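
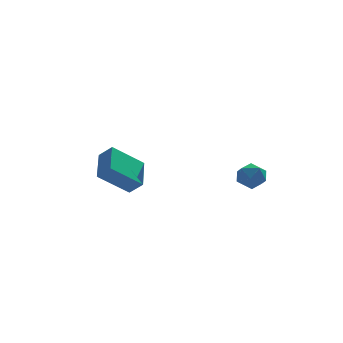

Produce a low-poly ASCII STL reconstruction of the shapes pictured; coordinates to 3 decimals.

solid 
facet normal -0.619 0.418 -0.666
outer loop
vertex -4.814 -2.019 2.246
vertex -3.151 -1.688 0.908
vertex -5.12 -3.766 1.434
endloop
endfacet
facet normal -0.770 -0.153 0.620
outer loop
vertex -4.489 -4.192 2.112
vertex -4.814 -2.019 2.246
vertex -5.12 -3.766 1.434
endloop
endfacet
facet normal -0.619 0.418 -0.666
outer loop
vertex -5.12 -3.766 1.434
vertex -3.151 -1.688 0.908
vertex -3.457 -3.435 0.096
endloop
endfacet
facet normal -0.157 -0.895 -0.417
outer loop
vertex -3.457 -3.435 0.096
vertex -4.489 -4.192 2.112
vertex -5.12 -3.766 1.434
endloop
endfacet
facet normal 0.157 0.895 0.417
outer loop
vertex -4.814 -2.019 2.246
vertex -2.52 -2.114 1.586
vertex -3.151 -1.688 0.908
endloop
endfacet
facet normal -0.770 -0.153 0.620
outer loop
vertex -4.183 -2.445 2.924
vertex -4.814 -2.019 2.246
vertex -4.489 -4.192 2.112
endloop
endfacet
facet normal 0.157 0.895 0.417
outer loop
vertex -4.183 -2.445 2.924
vertex -2.52 -2.114 1.586
vertex -4.814 -2.019 2.246
endloop
endfacet
facet normal 0.770 0.153 -0.620
outer loop
vertex -3.151 -1.688 0.908
vertex -2.52 -2.114 1.586
vertex -3.457 -3.435 0.096
endloop
endfacet
facet normal -0.157 -0.895 -0.417
outer loop
vertex -2.826 -3.861 0.774
vertex -4.489 -4.192 2.112
vertex -3.457 -3.435 0.096
endloop
endfacet
facet normal 0.770 0.153 -0.620
outer loop
vertex -3.457 -3.435 0.096
vertex -2.52 -2.114 1.586
vertex -2.826 -3.861 0.774
endloop
endfacet
facet normal 0.619 -0.418 0.666
outer loop
vertex -2.826 -3.861 0.774
vertex -4.183 -2.445 2.924
vertex -4.489 -4.192 2.112
endloop
endfacet
facet normal 0.619 -0.418 0.666
outer loop
vertex -2.52 -2.114 1.586
vertex -4.183 -2.445 2.924
vertex -2.826 -3.861 0.774
endloop
endfacet
facet normal -0.768 -0.473 -0.431
outer loop
vertex -3.078 0.462 -0.724
vertex -3.454 0.492 -0.087
vertex -3.515 1.041 -0.58
endloop
endfacet
facet normal 0.533 0.560 -0.635
outer loop
vertex -3.078 0.462 -0.724
vertex -3.515 1.041 -0.58
vertex -2.326 1.188 0.547
endloop
endfacet
facet normal -0.767 -0.474 -0.432
outer loop
vertex -3.515 1.041 -0.58
vertex -3.454 0.492 -0.087
vertex -3.892 1.071 0.056
endloop
endfacet
facet normal -0.050 0.996 -0.077
outer loop
vertex -3.515 1.041 -0.58
vertex -3.892 1.071 0.056
vertex -2.326 1.188 0.547
endloop
endfacet
facet normal -0.767 -0.474 -0.432
outer loop
vertex -3.892 1.071 0.056
vertex -3.454 0.492 -0.087
vertex -3.831 0.523 0.549
endloop
endfacet
facet normal -0.276 0.626 0.730
outer loop
vertex -3.892 1.071 0.056
vertex -3.831 0.523 0.549
vertex -2.326 1.188 0.547
endloop
endfacet
facet normal -0.768 -0.473 -0.432
outer loop
vertex -3.831 0.523 0.549
vertex -3.454 0.492 -0.087
vertex -3.393 -0.056 0.405
endloop
endfacet
facet normal 0.082 -0.182 0.980
outer loop
vertex -3.831 0.523 0.549
vertex -3.393 -0.056 0.405
vertex -2.326 1.188 0.547
endloop
endfacet
facet normal -0.768 -0.473 -0.431
outer loop
vertex -3.393 -0.056 0.405
vertex -3.454 0.492 -0.087
vertex -3.017 -0.087 -0.231
endloop
endfacet
facet normal 0.664 -0.617 0.422
outer loop
vertex -3.393 -0.056 0.405
vertex -3.017 -0.087 -0.231
vertex -2.326 1.188 0.547
endloop
endfacet
facet normal -0.768 -0.473 -0.431
outer loop
vertex -3.017 -0.087 -0.231
vertex -3.454 0.492 -0.087
vertex -3.078 0.462 -0.724
endloop
endfacet
facet normal 0.889 -0.247 -0.385
outer loop
vertex -3.017 -0.087 -0.231
vertex -3.078 0.462 -0.724
vertex -2.326 1.188 0.547
endloop
endfacet
facet normal -0.166 0.921 0.352
outer loop
vertex 2.872 -3.145 0.952
vertex 2.038 -3.391 1.203
vertex 2.73 -3.486 1.777
endloop
endfacet
facet normal 0.525 0.751 0.401
outer loop
vertex 2.872 -3.145 0.952
vertex 2.73 -3.486 1.777
vertex 3.456 -3.74 1.301
endloop
endfacet
facet normal 0.761 0.597 -0.256
outer loop
vertex 2.872 -3.145 0.952
vertex 3.456 -3.74 1.301
vertex 3.213 -3.802 0.433
endloop
endfacet
facet normal 0.215 0.672 -0.709
outer loop
vertex 2.872 -3.145 0.952
vertex 3.213 -3.802 0.433
vertex 2.337 -3.586 0.372
endloop
endfacet
facet normal -0.358 0.872 -0.333
outer loop
vertex 2.872 -3.145 0.952
vertex 2.337 -3.586 0.372
vertex 2.038 -3.391 1.203
endloop
endfacet
facet normal 0.580 0.161 0.799
outer loop
vertex 3.456 -3.74 1.301
vertex 2.73 -3.486 1.777
vertex 2.983 -4.354 1.768
endloop
endfacet
facet normal -0.538 0.437 0.721
outer loop
vertex 2.73 -3.486 1.777
vertex 2.038 -3.391 1.203
vertex 2.107 -4.138 1.707
endloop
endfacet
facet normal -0.849 0.358 -0.389
outer loop
vertex 2.038 -3.391 1.203
vertex 2.337 -3.586 0.372
vertex 1.864 -4.2 0.839
endloop
endfacet
facet normal 0.078 0.033 -0.996
outer loop
vertex 2.337 -3.586 0.372
vertex 3.213 -3.802 0.433
vertex 2.59 -4.454 0.363
endloop
endfacet
facet normal 0.961 -0.088 -0.263
outer loop
vertex 3.213 -3.802 0.433
vertex 3.456 -3.74 1.301
vertex 3.282 -4.549 0.937
endloop
endfacet
facet normal -0.215 -0.672 0.709
outer loop
vertex 2.448 -4.795 1.188
vertex 2.983 -4.354 1.768
vertex 2.107 -4.138 1.707
endloop
endfacet
facet normal -0.761 -0.597 0.256
outer loop
vertex 2.448 -4.795 1.188
vertex 2.107 -4.138 1.707
vertex 1.864 -4.2 0.839
endloop
endfacet
facet normal -0.525 -0.751 -0.401
outer loop
vertex 2.448 -4.795 1.188
vertex 1.864 -4.2 0.839
vertex 2.59 -4.454 0.363
endloop
endfacet
facet normal 0.166 -0.921 -0.352
outer loop
vertex 2.448 -4.795 1.188
vertex 2.59 -4.454 0.363
vertex 3.282 -4.549 0.937
endloop
endfacet
facet normal 0.358 -0.872 0.333
outer loop
vertex 2.448 -4.795 1.188
vertex 3.282 -4.549 0.937
vertex 2.983 -4.354 1.768
endloop
endfacet
facet normal -0.078 -0.033 0.996
outer loop
vertex 2.107 -4.138 1.707
vertex 2.983 -4.354 1.768
vertex 2.73 -3.486 1.777
endloop
endfacet
facet normal -0.961 0.088 0.263
outer loop
vertex 1.864 -4.2 0.839
vertex 2.107 -4.138 1.707
vertex 2.038 -3.391 1.203
endloop
endfacet
facet normal -0.580 -0.161 -0.799
outer loop
vertex 2.59 -4.454 0.363
vertex 1.864 -4.2 0.839
vertex 2.337 -3.586 0.372
endloop
endfacet
facet normal 0.538 -0.437 -0.721
outer loop
vertex 3.282 -4.549 0.937
vertex 2.59 -4.454 0.363
vertex 3.213 -3.802 0.433
endloop
endfacet
facet normal 0.849 -0.358 0.389
outer loop
vertex 2.983 -4.354 1.768
vertex 3.282 -4.549 0.937
vertex 3.456 -3.74 1.301
endloop
endfacet

endsolid


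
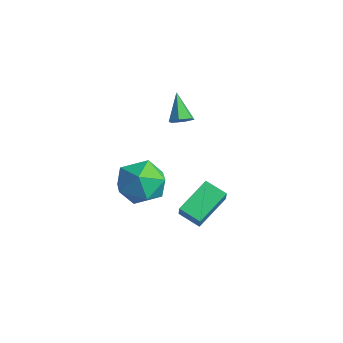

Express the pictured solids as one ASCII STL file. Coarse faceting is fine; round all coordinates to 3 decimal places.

solid 
facet normal -0.879 0.149 -0.453
outer loop
vertex -1.569 -0.368 0.998
vertex -1.99 -1.424 1.468
vertex -2.133 -0.372 2.091
endloop
endfacet
facet normal -0.568 0.770 -0.290
outer loop
vertex -1.569 -0.368 0.998
vertex -2.133 -0.372 2.091
vertex -1.123 0.309 1.923
endloop
endfacet
facet normal 0.069 0.789 -0.611
outer loop
vertex -1.569 -0.368 0.998
vertex -1.123 0.309 1.923
vertex -0.356 -0.321 1.196
endloop
endfacet
facet normal 0.152 0.179 -0.972
outer loop
vertex -1.569 -0.368 0.998
vertex -0.356 -0.321 1.196
vertex -0.892 -1.392 0.915
endloop
endfacet
facet normal -0.434 -0.216 -0.875
outer loop
vertex -1.569 -0.368 0.998
vertex -0.892 -1.392 0.915
vertex -1.99 -1.424 1.468
endloop
endfacet
facet normal -0.460 0.785 0.416
outer loop
vertex -1.123 0.309 1.923
vertex -2.133 -0.372 2.091
vertex -1.268 -0.328 2.965
endloop
endfacet
facet normal -0.963 -0.221 0.152
outer loop
vertex -2.133 -0.372 2.091
vertex -1.99 -1.424 1.468
vertex -1.804 -1.399 2.684
endloop
endfacet
facet normal -0.243 -0.812 -0.530
outer loop
vertex -1.99 -1.424 1.468
vertex -0.892 -1.392 0.915
vertex -1.037 -2.029 1.957
endloop
endfacet
facet normal 0.704 -0.172 -0.689
outer loop
vertex -0.892 -1.392 0.915
vertex -0.356 -0.321 1.196
vertex -0.027 -1.348 1.789
endloop
endfacet
facet normal 0.571 0.815 -0.104
outer loop
vertex -0.356 -0.321 1.196
vertex -1.123 0.309 1.923
vertex -0.17 -0.296 2.412
endloop
endfacet
facet normal -0.152 -0.179 0.972
outer loop
vertex -0.591 -1.352 2.882
vertex -1.268 -0.328 2.965
vertex -1.804 -1.399 2.684
endloop
endfacet
facet normal -0.069 -0.789 0.611
outer loop
vertex -0.591 -1.352 2.882
vertex -1.804 -1.399 2.684
vertex -1.037 -2.029 1.957
endloop
endfacet
facet normal 0.568 -0.770 0.290
outer loop
vertex -0.591 -1.352 2.882
vertex -1.037 -2.029 1.957
vertex -0.027 -1.348 1.789
endloop
endfacet
facet normal 0.879 -0.149 0.453
outer loop
vertex -0.591 -1.352 2.882
vertex -0.027 -1.348 1.789
vertex -0.17 -0.296 2.412
endloop
endfacet
facet normal 0.434 0.216 0.875
outer loop
vertex -0.591 -1.352 2.882
vertex -0.17 -0.296 2.412
vertex -1.268 -0.328 2.965
endloop
endfacet
facet normal -0.704 0.172 0.689
outer loop
vertex -1.804 -1.399 2.684
vertex -1.268 -0.328 2.965
vertex -2.133 -0.372 2.091
endloop
endfacet
facet normal -0.571 -0.815 0.104
outer loop
vertex -1.037 -2.029 1.957
vertex -1.804 -1.399 2.684
vertex -1.99 -1.424 1.468
endloop
endfacet
facet normal 0.460 -0.785 -0.416
outer loop
vertex -0.027 -1.348 1.789
vertex -1.037 -2.029 1.957
vertex -0.892 -1.392 0.915
endloop
endfacet
facet normal 0.963 0.221 -0.152
outer loop
vertex -0.17 -0.296 2.412
vertex -0.027 -1.348 1.789
vertex -0.356 -0.321 1.196
endloop
endfacet
facet normal 0.243 0.812 0.530
outer loop
vertex -1.268 -0.328 2.965
vertex -0.17 -0.296 2.412
vertex -1.123 0.309 1.923
endloop
endfacet
facet normal -0.421 0.299 -0.856
outer loop
vertex 1.069 0.82 2.257
vertex 2.014 1.149 1.907
vertex 1.368 -0.795 1.545
endloop
endfacet
facet normal -0.891 -0.311 0.330
outer loop
vertex 1.726 -1.049 2.273
vertex 1.069 0.82 2.257
vertex 1.368 -0.795 1.545
endloop
endfacet
facet normal -0.421 0.299 -0.857
outer loop
vertex 1.368 -0.795 1.545
vertex 2.014 1.149 1.907
vertex 2.313 -0.466 1.196
endloop
endfacet
facet normal 0.167 -0.902 -0.397
outer loop
vertex 2.313 -0.466 1.196
vertex 1.726 -1.049 2.273
vertex 1.368 -0.795 1.545
endloop
endfacet
facet normal -0.167 0.902 0.397
outer loop
vertex 1.069 0.82 2.257
vertex 2.372 0.895 2.635
vertex 2.014 1.149 1.907
endloop
endfacet
facet normal -0.891 -0.310 0.330
outer loop
vertex 1.427 0.566 2.984
vertex 1.069 0.82 2.257
vertex 1.726 -1.049 2.273
endloop
endfacet
facet normal -0.167 0.902 0.398
outer loop
vertex 1.427 0.566 2.984
vertex 2.372 0.895 2.635
vertex 1.069 0.82 2.257
endloop
endfacet
facet normal 0.891 0.310 -0.330
outer loop
vertex 2.014 1.149 1.907
vertex 2.372 0.895 2.635
vertex 2.313 -0.466 1.196
endloop
endfacet
facet normal 0.167 -0.902 -0.397
outer loop
vertex 2.671 -0.72 1.923
vertex 1.726 -1.049 2.273
vertex 2.313 -0.466 1.196
endloop
endfacet
facet normal 0.891 0.311 -0.330
outer loop
vertex 2.313 -0.466 1.196
vertex 2.372 0.895 2.635
vertex 2.671 -0.72 1.923
endloop
endfacet
facet normal 0.421 -0.299 0.856
outer loop
vertex 2.671 -0.72 1.923
vertex 1.427 0.566 2.984
vertex 1.726 -1.049 2.273
endloop
endfacet
facet normal 0.421 -0.300 0.856
outer loop
vertex 2.372 0.895 2.635
vertex 1.427 0.566 2.984
vertex 2.671 -0.72 1.923
endloop
endfacet
facet normal 0.656 -0.326 -0.680
outer loop
vertex -2.917 3.273 2.815
vertex -3.361 3.072 2.483
vertex -3.164 3.623 2.409
endloop
endfacet
facet normal 0.386 0.802 0.456
outer loop
vertex -2.917 3.273 2.815
vertex -3.164 3.623 2.409
vertex -4.359 3.568 3.517
endloop
endfacet
facet normal 0.656 -0.326 -0.681
outer loop
vertex -3.164 3.623 2.409
vertex -3.361 3.072 2.483
vertex -3.608 3.423 2.077
endloop
endfacet
facet normal -0.254 0.940 -0.227
outer loop
vertex -3.164 3.623 2.409
vertex -3.608 3.423 2.077
vertex -4.359 3.568 3.517
endloop
endfacet
facet normal 0.656 -0.326 -0.681
outer loop
vertex -3.608 3.423 2.077
vertex -3.361 3.072 2.483
vertex -3.806 2.872 2.15
endloop
endfacet
facet normal -0.850 0.243 -0.468
outer loop
vertex -3.608 3.423 2.077
vertex -3.806 2.872 2.15
vertex -4.359 3.568 3.517
endloop
endfacet
facet normal 0.656 -0.326 -0.681
outer loop
vertex -3.806 2.872 2.15
vertex -3.361 3.072 2.483
vertex -3.559 2.521 2.556
endloop
endfacet
facet normal -0.805 -0.593 -0.023
outer loop
vertex -3.806 2.872 2.15
vertex -3.559 2.521 2.556
vertex -4.359 3.568 3.517
endloop
endfacet
facet normal 0.656 -0.326 -0.680
outer loop
vertex -3.559 2.521 2.556
vertex -3.361 3.072 2.483
vertex -3.115 2.722 2.888
endloop
endfacet
facet normal -0.163 -0.732 0.662
outer loop
vertex -3.559 2.521 2.556
vertex -3.115 2.722 2.888
vertex -4.359 3.568 3.517
endloop
endfacet
facet normal 0.656 -0.326 -0.680
outer loop
vertex -3.115 2.722 2.888
vertex -3.361 3.072 2.483
vertex -2.917 3.273 2.815
endloop
endfacet
facet normal 0.432 -0.036 0.901
outer loop
vertex -3.115 2.722 2.888
vertex -2.917 3.273 2.815
vertex -4.359 3.568 3.517
endloop
endfacet

endsolid


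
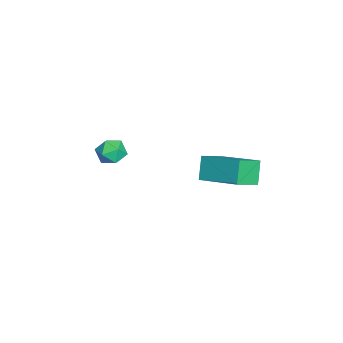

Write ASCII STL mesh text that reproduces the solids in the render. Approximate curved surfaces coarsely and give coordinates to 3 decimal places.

solid 
facet normal -0.578 0.051 0.815
outer loop
vertex -0.924 0.704 1.477
vertex 0.202 2.36 2.173
vertex -1.779 1.563 0.817
endloop
endfacet
facet normal -0.531 -0.781 -0.328
outer loop
vertex -1.062 1.5 -0.193
vertex -0.924 0.704 1.477
vertex -1.779 1.563 0.817
endloop
endfacet
facet normal -0.578 0.051 0.815
outer loop
vertex -1.779 1.563 0.817
vertex 0.202 2.36 2.173
vertex -0.653 3.219 1.513
endloop
endfacet
facet normal -0.619 0.622 -0.479
outer loop
vertex -0.653 3.219 1.513
vertex -1.062 1.5 -0.193
vertex -1.779 1.563 0.817
endloop
endfacet
facet normal 0.619 -0.622 0.479
outer loop
vertex -0.924 0.704 1.477
vertex 0.919 2.297 1.163
vertex 0.202 2.36 2.173
endloop
endfacet
facet normal -0.531 -0.781 -0.328
outer loop
vertex -0.207 0.641 0.467
vertex -0.924 0.704 1.477
vertex -1.062 1.5 -0.193
endloop
endfacet
facet normal 0.619 -0.622 0.479
outer loop
vertex -0.207 0.641 0.467
vertex 0.919 2.297 1.163
vertex -0.924 0.704 1.477
endloop
endfacet
facet normal 0.531 0.781 0.328
outer loop
vertex 0.202 2.36 2.173
vertex 0.919 2.297 1.163
vertex -0.653 3.219 1.513
endloop
endfacet
facet normal -0.619 0.622 -0.479
outer loop
vertex 0.064 3.156 0.503
vertex -1.062 1.5 -0.193
vertex -0.653 3.219 1.513
endloop
endfacet
facet normal 0.531 0.781 0.328
outer loop
vertex -0.653 3.219 1.513
vertex 0.919 2.297 1.163
vertex 0.064 3.156 0.503
endloop
endfacet
facet normal 0.578 -0.051 -0.815
outer loop
vertex 0.064 3.156 0.503
vertex -0.207 0.641 0.467
vertex -1.062 1.5 -0.193
endloop
endfacet
facet normal 0.578 -0.051 -0.815
outer loop
vertex 0.919 2.297 1.163
vertex -0.207 0.641 0.467
vertex 0.064 3.156 0.503
endloop
endfacet
facet normal 0.011 0.304 0.953
outer loop
vertex -1.741 -2.807 1.656
vertex -1.398 -3.452 1.858
vertex -0.985 -2.849 1.661
endloop
endfacet
facet normal 0.044 0.861 0.507
outer loop
vertex -1.741 -2.807 1.656
vertex -0.985 -2.849 1.661
vertex -1.34 -2.496 1.093
endloop
endfacet
facet normal -0.533 0.842 0.086
outer loop
vertex -1.741 -2.807 1.656
vertex -1.34 -2.496 1.093
vertex -1.973 -2.881 0.939
endloop
endfacet
facet normal -0.923 0.275 0.270
outer loop
vertex -1.741 -2.807 1.656
vertex -1.973 -2.881 0.939
vertex -2.01 -3.471 1.412
endloop
endfacet
facet normal -0.587 -0.059 0.808
outer loop
vertex -1.741 -2.807 1.656
vertex -2.01 -3.471 1.412
vertex -1.398 -3.452 1.858
endloop
endfacet
facet normal 0.621 0.778 0.096
outer loop
vertex -1.34 -2.496 1.093
vertex -0.985 -2.849 1.661
vertex -0.75 -2.949 0.948
endloop
endfacet
facet normal 0.566 -0.121 0.815
outer loop
vertex -0.985 -2.849 1.661
vertex -1.398 -3.452 1.858
vertex -0.787 -3.539 1.421
endloop
endfacet
facet normal -0.401 -0.708 0.581
outer loop
vertex -1.398 -3.452 1.858
vertex -2.01 -3.471 1.412
vertex -1.42 -3.924 1.267
endloop
endfacet
facet normal -0.943 -0.171 -0.287
outer loop
vertex -2.01 -3.471 1.412
vertex -1.973 -2.881 0.939
vertex -1.775 -3.571 0.699
endloop
endfacet
facet normal -0.312 0.748 -0.586
outer loop
vertex -1.973 -2.881 0.939
vertex -1.34 -2.496 1.093
vertex -1.362 -2.968 0.502
endloop
endfacet
facet normal 0.923 -0.275 -0.270
outer loop
vertex -1.019 -3.613 0.704
vertex -0.75 -2.949 0.948
vertex -0.787 -3.539 1.421
endloop
endfacet
facet normal 0.533 -0.842 -0.086
outer loop
vertex -1.019 -3.613 0.704
vertex -0.787 -3.539 1.421
vertex -1.42 -3.924 1.267
endloop
endfacet
facet normal -0.044 -0.861 -0.507
outer loop
vertex -1.019 -3.613 0.704
vertex -1.42 -3.924 1.267
vertex -1.775 -3.571 0.699
endloop
endfacet
facet normal -0.011 -0.304 -0.953
outer loop
vertex -1.019 -3.613 0.704
vertex -1.775 -3.571 0.699
vertex -1.362 -2.968 0.502
endloop
endfacet
facet normal 0.587 0.059 -0.808
outer loop
vertex -1.019 -3.613 0.704
vertex -1.362 -2.968 0.502
vertex -0.75 -2.949 0.948
endloop
endfacet
facet normal 0.943 0.171 0.287
outer loop
vertex -0.787 -3.539 1.421
vertex -0.75 -2.949 0.948
vertex -0.985 -2.849 1.661
endloop
endfacet
facet normal 0.312 -0.748 0.586
outer loop
vertex -1.42 -3.924 1.267
vertex -0.787 -3.539 1.421
vertex -1.398 -3.452 1.858
endloop
endfacet
facet normal -0.621 -0.778 -0.096
outer loop
vertex -1.775 -3.571 0.699
vertex -1.42 -3.924 1.267
vertex -2.01 -3.471 1.412
endloop
endfacet
facet normal -0.566 0.121 -0.815
outer loop
vertex -1.362 -2.968 0.502
vertex -1.775 -3.571 0.699
vertex -1.973 -2.881 0.939
endloop
endfacet
facet normal 0.401 0.708 -0.581
outer loop
vertex -0.75 -2.949 0.948
vertex -1.362 -2.968 0.502
vertex -1.34 -2.496 1.093
endloop
endfacet

endsolid


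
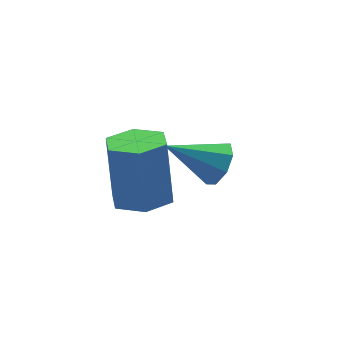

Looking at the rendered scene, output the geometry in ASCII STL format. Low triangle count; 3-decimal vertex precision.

solid 
facet normal -0.092 -0.325 -0.941
outer loop
vertex -3.068 -2.673 1.506
vertex -3.517 -2.117 1.358
vertex -2.797 -2.041 1.261
endloop
endfacet
facet normal 0.924 -0.381 0.040
outer loop
vertex -3.068 -2.673 1.506
vertex -2.797 -2.041 1.261
vertex -2.914 -2.139 3.049
endloop
endfacet
facet normal 0.924 -0.380 0.040
outer loop
vertex -2.914 -2.139 3.049
vertex -2.797 -2.041 1.261
vertex -2.644 -1.507 2.804
endloop
endfacet
facet normal 0.094 0.325 0.941
outer loop
vertex -2.914 -2.139 3.049
vertex -2.644 -1.507 2.804
vertex -3.363 -1.583 2.902
endloop
endfacet
facet normal -0.092 -0.325 -0.941
outer loop
vertex -2.797 -2.041 1.261
vertex -3.517 -2.117 1.358
vertex -3.246 -1.485 1.113
endloop
endfacet
facet normal 0.783 0.560 -0.271
outer loop
vertex -2.797 -2.041 1.261
vertex -3.246 -1.485 1.113
vertex -2.644 -1.507 2.804
endloop
endfacet
facet normal 0.783 0.560 -0.271
outer loop
vertex -2.644 -1.507 2.804
vertex -3.246 -1.485 1.113
vertex -3.093 -0.951 2.656
endloop
endfacet
facet normal 0.094 0.326 0.941
outer loop
vertex -2.644 -1.507 2.804
vertex -3.093 -0.951 2.656
vertex -3.363 -1.583 2.902
endloop
endfacet
facet normal -0.094 -0.325 -0.941
outer loop
vertex -3.246 -1.485 1.113
vertex -3.517 -2.117 1.358
vertex -3.966 -1.561 1.211
endloop
endfacet
facet normal -0.142 0.940 -0.311
outer loop
vertex -3.246 -1.485 1.113
vertex -3.966 -1.561 1.211
vertex -3.093 -0.951 2.656
endloop
endfacet
facet normal -0.142 0.940 -0.311
outer loop
vertex -3.093 -0.951 2.656
vertex -3.966 -1.561 1.211
vertex -3.812 -1.027 2.754
endloop
endfacet
facet normal 0.094 0.326 0.941
outer loop
vertex -3.093 -0.951 2.656
vertex -3.812 -1.027 2.754
vertex -3.363 -1.583 2.902
endloop
endfacet
facet normal -0.094 -0.325 -0.941
outer loop
vertex -3.966 -1.561 1.211
vertex -3.517 -2.117 1.358
vertex -4.236 -2.193 1.456
endloop
endfacet
facet normal -0.924 0.380 -0.039
outer loop
vertex -3.966 -1.561 1.211
vertex -4.236 -2.193 1.456
vertex -3.812 -1.027 2.754
endloop
endfacet
facet normal -0.924 0.381 -0.040
outer loop
vertex -3.812 -1.027 2.754
vertex -4.236 -2.193 1.456
vertex -4.083 -1.659 2.999
endloop
endfacet
facet normal 0.092 0.325 0.941
outer loop
vertex -3.812 -1.027 2.754
vertex -4.083 -1.659 2.999
vertex -3.363 -1.583 2.902
endloop
endfacet
facet normal -0.094 -0.326 -0.941
outer loop
vertex -4.236 -2.193 1.456
vertex -3.517 -2.117 1.358
vertex -3.787 -2.749 1.604
endloop
endfacet
facet normal -0.783 -0.560 0.271
outer loop
vertex -4.236 -2.193 1.456
vertex -3.787 -2.749 1.604
vertex -4.083 -1.659 2.999
endloop
endfacet
facet normal -0.783 -0.560 0.271
outer loop
vertex -4.083 -1.659 2.999
vertex -3.787 -2.749 1.604
vertex -3.634 -2.215 3.147
endloop
endfacet
facet normal 0.092 0.325 0.941
outer loop
vertex -4.083 -1.659 2.999
vertex -3.634 -2.215 3.147
vertex -3.363 -1.583 2.902
endloop
endfacet
facet normal -0.094 -0.326 -0.941
outer loop
vertex -3.787 -2.749 1.604
vertex -3.517 -2.117 1.358
vertex -3.068 -2.673 1.506
endloop
endfacet
facet normal 0.142 -0.940 0.311
outer loop
vertex -3.787 -2.749 1.604
vertex -3.068 -2.673 1.506
vertex -3.634 -2.215 3.147
endloop
endfacet
facet normal 0.142 -0.940 0.311
outer loop
vertex -3.634 -2.215 3.147
vertex -3.068 -2.673 1.506
vertex -2.914 -2.139 3.049
endloop
endfacet
facet normal 0.094 0.325 0.941
outer loop
vertex -3.634 -2.215 3.147
vertex -2.914 -2.139 3.049
vertex -3.363 -1.583 2.902
endloop
endfacet
facet normal 0.757 -0.388 -0.525
outer loop
vertex -0.544 -0.515 0.44
vertex -0.907 -1.003 0.277
vertex -0.787 -0.436 0.031
endloop
endfacet
facet normal 0.105 0.986 0.128
outer loop
vertex -0.544 -0.515 0.44
vertex -0.787 -0.436 0.031
vertex -2.013 -0.437 1.043
endloop
endfacet
facet normal 0.758 -0.388 -0.524
outer loop
vertex -0.787 -0.436 0.031
vertex -0.907 -1.003 0.277
vertex -1.1 -0.69 -0.234
endloop
endfacet
facet normal -0.339 0.846 -0.410
outer loop
vertex -0.787 -0.436 0.031
vertex -1.1 -0.69 -0.234
vertex -2.013 -0.437 1.043
endloop
endfacet
facet normal 0.758 -0.389 -0.524
outer loop
vertex -1.1 -0.69 -0.234
vertex -0.907 -1.003 0.277
vertex -1.3 -1.127 -0.199
endloop
endfacet
facet normal -0.749 0.295 -0.594
outer loop
vertex -1.1 -0.69 -0.234
vertex -1.3 -1.127 -0.199
vertex -2.013 -0.437 1.043
endloop
endfacet
facet normal 0.758 -0.389 -0.524
outer loop
vertex -1.3 -1.127 -0.199
vertex -0.907 -1.003 0.277
vertex -1.27 -1.492 0.115
endloop
endfacet
facet normal -0.884 -0.345 -0.316
outer loop
vertex -1.3 -1.127 -0.199
vertex -1.27 -1.492 0.115
vertex -2.013 -0.437 1.043
endloop
endfacet
facet normal 0.757 -0.388 -0.525
outer loop
vertex -1.27 -1.492 0.115
vertex -0.907 -1.003 0.277
vertex -1.027 -1.571 0.524
endloop
endfacet
facet normal -0.666 -0.699 0.261
outer loop
vertex -1.27 -1.492 0.115
vertex -1.027 -1.571 0.524
vertex -2.013 -0.437 1.043
endloop
endfacet
facet normal 0.758 -0.388 -0.525
outer loop
vertex -1.027 -1.571 0.524
vertex -0.907 -1.003 0.277
vertex -0.714 -1.317 0.788
endloop
endfacet
facet normal -0.221 -0.558 0.800
outer loop
vertex -1.027 -1.571 0.524
vertex -0.714 -1.317 0.788
vertex -2.013 -0.437 1.043
endloop
endfacet
facet normal 0.758 -0.388 -0.525
outer loop
vertex -0.714 -1.317 0.788
vertex -0.907 -1.003 0.277
vertex -0.514 -0.88 0.754
endloop
endfacet
facet normal 0.187 -0.009 0.982
outer loop
vertex -0.714 -1.317 0.788
vertex -0.514 -0.88 0.754
vertex -2.013 -0.437 1.043
endloop
endfacet
facet normal 0.758 -0.389 -0.524
outer loop
vertex -0.514 -0.88 0.754
vertex -0.907 -1.003 0.277
vertex -0.544 -0.515 0.44
endloop
endfacet
facet normal 0.323 0.632 0.704
outer loop
vertex -0.514 -0.88 0.754
vertex -0.544 -0.515 0.44
vertex -2.013 -0.437 1.043
endloop
endfacet

endsolid


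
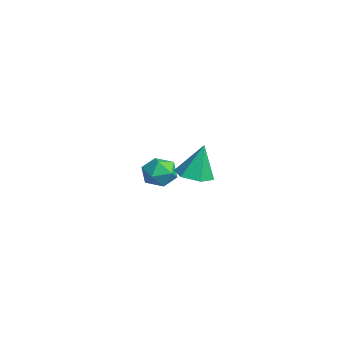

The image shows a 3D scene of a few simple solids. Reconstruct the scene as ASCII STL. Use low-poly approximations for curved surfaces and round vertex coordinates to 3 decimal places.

solid 
facet normal 0.014 -0.254 -0.967
outer loop
vertex 3.204 1.01 0.823
vertex 2.673 1.77 0.616
vertex 3.621 1.836 0.612
endloop
endfacet
facet normal 0.818 -0.285 0.499
outer loop
vertex 3.204 1.01 0.823
vertex 3.621 1.836 0.612
vertex 2.647 2.25 2.444
endloop
endfacet
facet normal 0.014 -0.254 -0.967
outer loop
vertex 3.621 1.836 0.612
vertex 2.673 1.77 0.616
vertex 3.091 2.597 0.405
endloop
endfacet
facet normal 0.755 0.599 0.266
outer loop
vertex 3.621 1.836 0.612
vertex 3.091 2.597 0.405
vertex 2.647 2.25 2.444
endloop
endfacet
facet normal 0.014 -0.254 -0.967
outer loop
vertex 3.091 2.597 0.405
vertex 2.673 1.77 0.616
vertex 2.143 2.531 0.409
endloop
endfacet
facet normal -0.068 0.986 0.153
outer loop
vertex 3.091 2.597 0.405
vertex 2.143 2.531 0.409
vertex 2.647 2.25 2.444
endloop
endfacet
facet normal 0.014 -0.254 -0.967
outer loop
vertex 2.143 2.531 0.409
vertex 2.673 1.77 0.616
vertex 1.726 1.704 0.62
endloop
endfacet
facet normal -0.829 0.488 0.273
outer loop
vertex 2.143 2.531 0.409
vertex 1.726 1.704 0.62
vertex 2.647 2.25 2.444
endloop
endfacet
facet normal 0.014 -0.254 -0.967
outer loop
vertex 1.726 1.704 0.62
vertex 2.673 1.77 0.616
vertex 2.256 0.943 0.827
endloop
endfacet
facet normal -0.766 -0.396 0.506
outer loop
vertex 1.726 1.704 0.62
vertex 2.256 0.943 0.827
vertex 2.647 2.25 2.444
endloop
endfacet
facet normal 0.014 -0.254 -0.967
outer loop
vertex 2.256 0.943 0.827
vertex 2.673 1.77 0.616
vertex 3.204 1.01 0.823
endloop
endfacet
facet normal 0.058 -0.783 0.619
outer loop
vertex 2.256 0.943 0.827
vertex 3.204 1.01 0.823
vertex 2.647 2.25 2.444
endloop
endfacet
facet normal -0.183 0.238 0.954
outer loop
vertex -3.508 2.357 -1.354
vertex -4.114 1.567 -1.273
vertex -3.142 1.474 -1.063
endloop
endfacet
facet normal 0.471 0.446 0.761
outer loop
vertex -3.508 2.357 -1.354
vertex -3.142 1.474 -1.063
vertex -2.631 2.038 -1.71
endloop
endfacet
facet normal 0.407 0.890 0.206
outer loop
vertex -3.508 2.357 -1.354
vertex -2.631 2.038 -1.71
vertex -3.288 2.48 -2.32
endloop
endfacet
facet normal -0.287 0.956 0.056
outer loop
vertex -3.508 2.357 -1.354
vertex -3.288 2.48 -2.32
vertex -4.204 2.189 -2.05
endloop
endfacet
facet normal -0.652 0.553 0.518
outer loop
vertex -3.508 2.357 -1.354
vertex -4.204 2.189 -2.05
vertex -4.114 1.567 -1.273
endloop
endfacet
facet normal 0.830 -0.131 0.541
outer loop
vertex -2.631 2.038 -1.71
vertex -3.142 1.474 -1.063
vertex -2.696 1.051 -1.85
endloop
endfacet
facet normal -0.229 -0.467 0.854
outer loop
vertex -3.142 1.474 -1.063
vertex -4.114 1.567 -1.273
vertex -3.612 0.76 -1.58
endloop
endfacet
facet normal -0.988 0.044 0.150
outer loop
vertex -4.114 1.567 -1.273
vertex -4.204 2.189 -2.05
vertex -4.269 1.202 -2.19
endloop
endfacet
facet normal -0.397 0.695 -0.599
outer loop
vertex -4.204 2.189 -2.05
vertex -3.288 2.48 -2.32
vertex -3.758 1.766 -2.837
endloop
endfacet
facet normal 0.726 0.588 -0.357
outer loop
vertex -3.288 2.48 -2.32
vertex -2.631 2.038 -1.71
vertex -2.786 1.673 -2.627
endloop
endfacet
facet normal 0.287 -0.956 -0.056
outer loop
vertex -3.392 0.883 -2.546
vertex -2.696 1.051 -1.85
vertex -3.612 0.76 -1.58
endloop
endfacet
facet normal -0.407 -0.890 -0.206
outer loop
vertex -3.392 0.883 -2.546
vertex -3.612 0.76 -1.58
vertex -4.269 1.202 -2.19
endloop
endfacet
facet normal -0.471 -0.446 -0.761
outer loop
vertex -3.392 0.883 -2.546
vertex -4.269 1.202 -2.19
vertex -3.758 1.766 -2.837
endloop
endfacet
facet normal 0.183 -0.238 -0.954
outer loop
vertex -3.392 0.883 -2.546
vertex -3.758 1.766 -2.837
vertex -2.786 1.673 -2.627
endloop
endfacet
facet normal 0.652 -0.553 -0.518
outer loop
vertex -3.392 0.883 -2.546
vertex -2.786 1.673 -2.627
vertex -2.696 1.051 -1.85
endloop
endfacet
facet normal 0.397 -0.695 0.599
outer loop
vertex -3.612 0.76 -1.58
vertex -2.696 1.051 -1.85
vertex -3.142 1.474 -1.063
endloop
endfacet
facet normal -0.726 -0.588 0.357
outer loop
vertex -4.269 1.202 -2.19
vertex -3.612 0.76 -1.58
vertex -4.114 1.567 -1.273
endloop
endfacet
facet normal -0.830 0.131 -0.541
outer loop
vertex -3.758 1.766 -2.837
vertex -4.269 1.202 -2.19
vertex -4.204 2.189 -2.05
endloop
endfacet
facet normal 0.229 0.467 -0.854
outer loop
vertex -2.786 1.673 -2.627
vertex -3.758 1.766 -2.837
vertex -3.288 2.48 -2.32
endloop
endfacet
facet normal 0.988 -0.044 -0.150
outer loop
vertex -2.696 1.051 -1.85
vertex -2.786 1.673 -2.627
vertex -2.631 2.038 -1.71
endloop
endfacet

endsolid


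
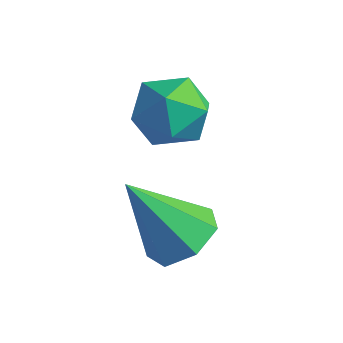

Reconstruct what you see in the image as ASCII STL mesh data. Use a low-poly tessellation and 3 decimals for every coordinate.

solid 
facet normal -0.984 0.140 0.113
outer loop
vertex -4.146 -0.093 1.938
vertex -4.266 -0.723 1.674
vertex -4.176 -0.645 2.358
endloop
endfacet
facet normal -0.616 0.498 0.610
outer loop
vertex -4.146 -0.093 1.938
vertex -4.176 -0.645 2.358
vertex -3.688 -0.16 2.455
endloop
endfacet
facet normal -0.174 0.945 0.277
outer loop
vertex -4.146 -0.093 1.938
vertex -3.688 -0.16 2.455
vertex -3.478 0.061 1.832
endloop
endfacet
facet normal -0.267 0.864 -0.427
outer loop
vertex -4.146 -0.093 1.938
vertex -3.478 0.061 1.832
vertex -3.835 -0.288 1.349
endloop
endfacet
facet normal -0.767 0.367 -0.526
outer loop
vertex -4.146 -0.093 1.938
vertex -3.835 -0.288 1.349
vertex -4.266 -0.723 1.674
endloop
endfacet
facet normal -0.221 0.028 0.975
outer loop
vertex -3.688 -0.16 2.455
vertex -4.176 -0.645 2.358
vertex -3.525 -0.832 2.511
endloop
endfacet
facet normal -0.816 -0.552 0.170
outer loop
vertex -4.176 -0.645 2.358
vertex -4.266 -0.723 1.674
vertex -3.882 -1.181 2.028
endloop
endfacet
facet normal -0.466 -0.185 -0.865
outer loop
vertex -4.266 -0.723 1.674
vertex -3.835 -0.288 1.349
vertex -3.672 -0.96 1.405
endloop
endfacet
facet normal 0.344 0.622 -0.704
outer loop
vertex -3.835 -0.288 1.349
vertex -3.478 0.061 1.832
vertex -3.184 -0.475 1.502
endloop
endfacet
facet normal 0.496 0.752 0.434
outer loop
vertex -3.478 0.061 1.832
vertex -3.688 -0.16 2.455
vertex -3.094 -0.397 2.186
endloop
endfacet
facet normal 0.267 -0.864 0.427
outer loop
vertex -3.214 -1.027 1.922
vertex -3.525 -0.832 2.511
vertex -3.882 -1.181 2.028
endloop
endfacet
facet normal 0.174 -0.945 -0.277
outer loop
vertex -3.214 -1.027 1.922
vertex -3.882 -1.181 2.028
vertex -3.672 -0.96 1.405
endloop
endfacet
facet normal 0.616 -0.498 -0.610
outer loop
vertex -3.214 -1.027 1.922
vertex -3.672 -0.96 1.405
vertex -3.184 -0.475 1.502
endloop
endfacet
facet normal 0.984 -0.140 -0.113
outer loop
vertex -3.214 -1.027 1.922
vertex -3.184 -0.475 1.502
vertex -3.094 -0.397 2.186
endloop
endfacet
facet normal 0.767 -0.367 0.526
outer loop
vertex -3.214 -1.027 1.922
vertex -3.094 -0.397 2.186
vertex -3.525 -0.832 2.511
endloop
endfacet
facet normal -0.344 -0.622 0.704
outer loop
vertex -3.882 -1.181 2.028
vertex -3.525 -0.832 2.511
vertex -4.176 -0.645 2.358
endloop
endfacet
facet normal -0.496 -0.752 -0.434
outer loop
vertex -3.672 -0.96 1.405
vertex -3.882 -1.181 2.028
vertex -4.266 -0.723 1.674
endloop
endfacet
facet normal 0.221 -0.028 -0.975
outer loop
vertex -3.184 -0.475 1.502
vertex -3.672 -0.96 1.405
vertex -3.835 -0.288 1.349
endloop
endfacet
facet normal 0.816 0.552 -0.170
outer loop
vertex -3.094 -0.397 2.186
vertex -3.184 -0.475 1.502
vertex -3.478 0.061 1.832
endloop
endfacet
facet normal 0.466 0.185 0.865
outer loop
vertex -3.525 -0.832 2.511
vertex -3.094 -0.397 2.186
vertex -3.688 -0.16 2.455
endloop
endfacet
facet normal 0.456 0.347 -0.820
outer loop
vertex -1.973 -1.851 0.603
vertex -2.506 -1.564 0.428
vertex -2.037 -1.339 0.784
endloop
endfacet
facet normal 0.650 -0.180 0.739
outer loop
vertex -1.973 -1.851 0.603
vertex -2.037 -1.339 0.784
vertex -3.154 -2.056 1.592
endloop
endfacet
facet normal 0.456 0.346 -0.820
outer loop
vertex -2.037 -1.339 0.784
vertex -2.506 -1.564 0.428
vertex -2.455 -0.997 0.696
endloop
endfacet
facet normal 0.255 0.521 0.815
outer loop
vertex -2.037 -1.339 0.784
vertex -2.455 -0.997 0.696
vertex -3.154 -2.056 1.592
endloop
endfacet
facet normal 0.456 0.346 -0.820
outer loop
vertex -2.455 -0.997 0.696
vertex -2.506 -1.564 0.428
vertex -2.91 -1.082 0.407
endloop
endfacet
facet normal -0.458 0.731 0.506
outer loop
vertex -2.455 -0.997 0.696
vertex -2.91 -1.082 0.407
vertex -3.154 -2.056 1.592
endloop
endfacet
facet normal 0.456 0.347 -0.820
outer loop
vertex -2.91 -1.082 0.407
vertex -2.506 -1.564 0.428
vertex -3.062 -1.53 0.133
endloop
endfacet
facet normal -0.954 0.295 0.046
outer loop
vertex -2.91 -1.082 0.407
vertex -3.062 -1.53 0.133
vertex -3.154 -2.056 1.592
endloop
endfacet
facet normal 0.456 0.345 -0.820
outer loop
vertex -3.062 -1.53 0.133
vertex -2.506 -1.564 0.428
vertex -2.795 -2.004 0.082
endloop
endfacet
facet normal -0.860 -0.461 -0.220
outer loop
vertex -3.062 -1.53 0.133
vertex -2.795 -2.004 0.082
vertex -3.154 -2.056 1.592
endloop
endfacet
facet normal 0.455 0.346 -0.820
outer loop
vertex -2.795 -2.004 0.082
vertex -2.506 -1.564 0.428
vertex -2.31 -2.147 0.291
endloop
endfacet
facet normal -0.245 -0.965 -0.092
outer loop
vertex -2.795 -2.004 0.082
vertex -2.31 -2.147 0.291
vertex -3.154 -2.056 1.592
endloop
endfacet
facet normal 0.456 0.346 -0.820
outer loop
vertex -2.31 -2.147 0.291
vertex -2.506 -1.564 0.428
vertex -1.973 -1.851 0.603
endloop
endfacet
facet normal 0.427 -0.840 0.336
outer loop
vertex -2.31 -2.147 0.291
vertex -1.973 -1.851 0.603
vertex -3.154 -2.056 1.592
endloop
endfacet

endsolid


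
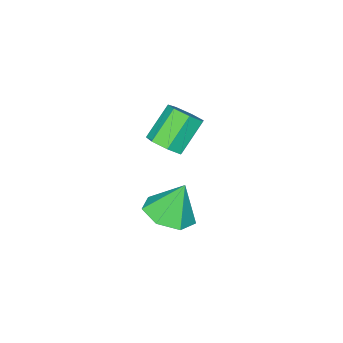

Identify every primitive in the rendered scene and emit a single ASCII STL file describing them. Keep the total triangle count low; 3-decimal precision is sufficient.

solid 
facet normal 0.696 0.009 -0.718
outer loop
vertex -1.588 0.105 1.907
vertex -1.964 -0.413 1.536
vertex -2.023 0.323 1.488
endloop
endfacet
facet normal 0.238 0.941 0.242
outer loop
vertex -1.588 0.105 1.907
vertex -2.023 0.323 1.488
vertex -2.68 0.091 3.035
endloop
endfacet
facet normal 0.238 0.941 0.242
outer loop
vertex -2.68 0.091 3.035
vertex -2.023 0.323 1.488
vertex -3.115 0.309 2.616
endloop
endfacet
facet normal -0.696 -0.009 0.718
outer loop
vertex -2.68 0.091 3.035
vertex -3.115 0.309 2.616
vertex -3.056 -0.427 2.664
endloop
endfacet
facet normal 0.697 0.009 -0.717
outer loop
vertex -2.023 0.323 1.488
vertex -1.964 -0.413 1.536
vertex -2.413 -0.013 1.105
endloop
endfacet
facet normal -0.382 0.852 -0.359
outer loop
vertex -2.023 0.323 1.488
vertex -2.413 -0.013 1.105
vertex -3.115 0.309 2.616
endloop
endfacet
facet normal -0.381 0.852 -0.359
outer loop
vertex -3.115 0.309 2.616
vertex -2.413 -0.013 1.105
vertex -3.506 -0.027 2.233
endloop
endfacet
facet normal -0.696 -0.009 0.718
outer loop
vertex -3.115 0.309 2.616
vertex -3.506 -0.027 2.233
vertex -3.056 -0.427 2.664
endloop
endfacet
facet normal 0.696 0.008 -0.718
outer loop
vertex -2.413 -0.013 1.105
vertex -1.964 -0.413 1.536
vertex -2.465 -0.651 1.047
endloop
endfacet
facet normal -0.714 0.121 -0.690
outer loop
vertex -2.413 -0.013 1.105
vertex -2.465 -0.651 1.047
vertex -3.506 -0.027 2.233
endloop
endfacet
facet normal -0.713 0.122 -0.690
outer loop
vertex -3.506 -0.027 2.233
vertex -2.465 -0.651 1.047
vertex -3.558 -0.665 2.174
endloop
endfacet
facet normal -0.696 -0.010 0.718
outer loop
vertex -3.506 -0.027 2.233
vertex -3.558 -0.665 2.174
vertex -3.056 -0.427 2.664
endloop
endfacet
facet normal 0.696 0.008 -0.718
outer loop
vertex -2.465 -0.651 1.047
vertex -1.964 -0.413 1.536
vertex -2.14 -1.109 1.357
endloop
endfacet
facet normal -0.508 -0.700 -0.502
outer loop
vertex -2.465 -0.651 1.047
vertex -2.14 -1.109 1.357
vertex -3.558 -0.665 2.174
endloop
endfacet
facet normal -0.508 -0.701 -0.500
outer loop
vertex -3.558 -0.665 2.174
vertex -2.14 -1.109 1.357
vertex -3.232 -1.123 2.485
endloop
endfacet
facet normal -0.696 -0.008 0.718
outer loop
vertex -3.558 -0.665 2.174
vertex -3.232 -1.123 2.485
vertex -3.056 -0.427 2.664
endloop
endfacet
facet normal 0.695 0.009 -0.719
outer loop
vertex -2.14 -1.109 1.357
vertex -1.964 -0.413 1.536
vertex -1.681 -1.043 1.802
endloop
endfacet
facet normal 0.080 -0.995 0.065
outer loop
vertex -2.14 -1.109 1.357
vertex -1.681 -1.043 1.802
vertex -3.232 -1.123 2.485
endloop
endfacet
facet normal 0.080 -0.995 0.065
outer loop
vertex -3.232 -1.123 2.485
vertex -1.681 -1.043 1.802
vertex -2.774 -1.057 2.93
endloop
endfacet
facet normal -0.696 -0.009 0.718
outer loop
vertex -3.232 -1.123 2.485
vertex -2.774 -1.057 2.93
vertex -3.056 -0.427 2.664
endloop
endfacet
facet normal 0.696 0.010 -0.718
outer loop
vertex -1.681 -1.043 1.802
vertex -1.964 -0.413 1.536
vertex -1.436 -0.503 2.047
endloop
endfacet
facet normal 0.608 -0.540 0.582
outer loop
vertex -1.681 -1.043 1.802
vertex -1.436 -0.503 2.047
vertex -2.774 -1.057 2.93
endloop
endfacet
facet normal 0.608 -0.540 0.582
outer loop
vertex -2.774 -1.057 2.93
vertex -1.436 -0.503 2.047
vertex -2.528 -0.517 3.174
endloop
endfacet
facet normal -0.695 -0.008 0.719
outer loop
vertex -2.774 -1.057 2.93
vertex -2.528 -0.517 3.174
vertex -3.056 -0.427 2.664
endloop
endfacet
facet normal 0.696 0.009 -0.718
outer loop
vertex -1.436 -0.503 2.047
vertex -1.964 -0.413 1.536
vertex -1.588 0.105 1.907
endloop
endfacet
facet normal 0.678 0.322 0.661
outer loop
vertex -1.436 -0.503 2.047
vertex -1.588 0.105 1.907
vertex -2.528 -0.517 3.174
endloop
endfacet
facet normal 0.679 0.321 0.661
outer loop
vertex -2.528 -0.517 3.174
vertex -1.588 0.105 1.907
vertex -2.68 0.091 3.035
endloop
endfacet
facet normal -0.696 -0.010 0.718
outer loop
vertex -2.528 -0.517 3.174
vertex -2.68 0.091 3.035
vertex -3.056 -0.427 2.664
endloop
endfacet
facet normal 0.299 -0.203 -0.932
outer loop
vertex 2.072 3.283 2.362
vertex 1.186 2.982 2.144
vertex 1.554 3.866 2.069
endloop
endfacet
facet normal 0.469 0.692 0.548
outer loop
vertex 2.072 3.283 2.362
vertex 1.554 3.866 2.069
vertex 0.754 3.278 3.496
endloop
endfacet
facet normal 0.299 -0.204 -0.932
outer loop
vertex 1.554 3.866 2.069
vertex 1.186 2.982 2.144
vertex 0.76 3.784 1.832
endloop
endfacet
facet normal -0.182 0.941 0.285
outer loop
vertex 1.554 3.866 2.069
vertex 0.76 3.784 1.832
vertex 0.754 3.278 3.496
endloop
endfacet
facet normal 0.298 -0.204 -0.932
outer loop
vertex 0.76 3.784 1.832
vertex 1.186 2.982 2.144
vertex 0.287 3.098 1.831
endloop
endfacet
facet normal -0.812 0.559 0.167
outer loop
vertex 0.76 3.784 1.832
vertex 0.287 3.098 1.831
vertex 0.754 3.278 3.496
endloop
endfacet
facet normal 0.298 -0.204 -0.932
outer loop
vertex 0.287 3.098 1.831
vertex 1.186 2.982 2.144
vertex 0.491 2.325 2.065
endloop
endfacet
facet normal -0.945 -0.164 0.283
outer loop
vertex 0.287 3.098 1.831
vertex 0.491 2.325 2.065
vertex 0.754 3.278 3.496
endloop
endfacet
facet normal 0.299 -0.204 -0.932
outer loop
vertex 0.491 2.325 2.065
vertex 1.186 2.982 2.144
vertex 1.219 2.047 2.359
endloop
endfacet
facet normal -0.482 -0.686 0.545
outer loop
vertex 0.491 2.325 2.065
vertex 1.219 2.047 2.359
vertex 0.754 3.278 3.496
endloop
endfacet
facet normal 0.298 -0.204 -0.932
outer loop
vertex 1.219 2.047 2.359
vertex 1.186 2.982 2.144
vertex 1.923 2.473 2.491
endloop
endfacet
facet normal 0.229 -0.612 0.757
outer loop
vertex 1.219 2.047 2.359
vertex 1.923 2.473 2.491
vertex 0.754 3.278 3.496
endloop
endfacet
facet normal 0.299 -0.203 -0.932
outer loop
vertex 1.923 2.473 2.491
vertex 1.186 2.982 2.144
vertex 2.072 3.283 2.362
endloop
endfacet
facet normal 0.652 0.001 0.758
outer loop
vertex 1.923 2.473 2.491
vertex 2.072 3.283 2.362
vertex 0.754 3.278 3.496
endloop
endfacet

endsolid


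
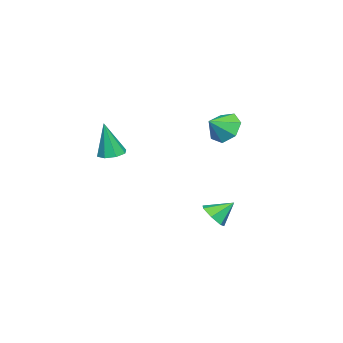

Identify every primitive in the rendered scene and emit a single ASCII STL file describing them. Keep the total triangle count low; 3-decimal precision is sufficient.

solid 
facet normal 0.360 -0.687 -0.631
outer loop
vertex 0.337 0.881 -2.606
vertex -0.08 1.243 -3.239
vertex 0.699 1.401 -2.966
endloop
endfacet
facet normal 0.507 0.223 0.832
outer loop
vertex 0.337 0.881 -2.606
vertex 0.699 1.401 -2.966
vertex -0.56 2.157 -2.401
endloop
endfacet
facet normal 0.361 -0.686 -0.632
outer loop
vertex 0.699 1.401 -2.966
vertex -0.08 1.243 -3.239
vertex 0.474 1.803 -3.531
endloop
endfacet
facet normal 0.587 0.752 0.301
outer loop
vertex 0.699 1.401 -2.966
vertex 0.474 1.803 -3.531
vertex -0.56 2.157 -2.401
endloop
endfacet
facet normal 0.362 -0.687 -0.631
outer loop
vertex 0.474 1.803 -3.531
vertex -0.08 1.243 -3.239
vertex -0.167 1.783 -3.877
endloop
endfacet
facet normal 0.090 0.971 -0.222
outer loop
vertex 0.474 1.803 -3.531
vertex -0.167 1.783 -3.877
vertex -0.56 2.157 -2.401
endloop
endfacet
facet normal 0.362 -0.687 -0.630
outer loop
vertex -0.167 1.783 -3.877
vertex -0.08 1.243 -3.239
vertex -0.743 1.356 -3.743
endloop
endfacet
facet normal -0.610 0.715 -0.343
outer loop
vertex -0.167 1.783 -3.877
vertex -0.743 1.356 -3.743
vertex -0.56 2.157 -2.401
endloop
endfacet
facet normal 0.362 -0.687 -0.630
outer loop
vertex -0.743 1.356 -3.743
vertex -0.08 1.243 -3.239
vertex -0.819 0.845 -3.229
endloop
endfacet
facet normal -0.984 0.176 0.029
outer loop
vertex -0.743 1.356 -3.743
vertex -0.819 0.845 -3.229
vertex -0.56 2.157 -2.401
endloop
endfacet
facet normal 0.361 -0.687 -0.631
outer loop
vertex -0.819 0.845 -3.229
vertex -0.08 1.243 -3.239
vertex -0.339 0.633 -2.723
endloop
endfacet
facet normal -0.752 -0.239 0.614
outer loop
vertex -0.819 0.845 -3.229
vertex -0.339 0.633 -2.723
vertex -0.56 2.157 -2.401
endloop
endfacet
facet normal 0.361 -0.687 -0.631
outer loop
vertex -0.339 0.633 -2.723
vertex -0.08 1.243 -3.239
vertex 0.337 0.881 -2.606
endloop
endfacet
facet normal -0.088 -0.218 0.972
outer loop
vertex -0.339 0.633 -2.723
vertex 0.337 0.881 -2.606
vertex -0.56 2.157 -2.401
endloop
endfacet
facet normal -0.086 0.158 -0.984
outer loop
vertex 3.884 -3.16 1.603
vertex 3.444 -2.604 1.731
vertex 4.156 -2.683 1.656
endloop
endfacet
facet normal 0.848 -0.502 0.169
outer loop
vertex 3.884 -3.16 1.603
vertex 4.156 -2.683 1.656
vertex 3.616 -2.916 3.669
endloop
endfacet
facet normal -0.086 0.157 -0.984
outer loop
vertex 4.156 -2.683 1.656
vertex 3.444 -2.604 1.731
vertex 4.011 -2.16 1.752
endloop
endfacet
facet normal 0.938 0.209 0.276
outer loop
vertex 4.156 -2.683 1.656
vertex 4.011 -2.16 1.752
vertex 3.616 -2.916 3.669
endloop
endfacet
facet normal -0.088 0.159 -0.983
outer loop
vertex 4.011 -2.16 1.752
vertex 3.444 -2.604 1.731
vertex 3.534 -1.898 1.837
endloop
endfacet
facet normal 0.495 0.769 0.405
outer loop
vertex 4.011 -2.16 1.752
vertex 3.534 -1.898 1.837
vertex 3.616 -2.916 3.669
endloop
endfacet
facet normal -0.086 0.159 -0.984
outer loop
vertex 3.534 -1.898 1.837
vertex 3.444 -2.604 1.731
vertex 3.004 -2.049 1.859
endloop
endfacet
facet normal -0.222 0.848 0.481
outer loop
vertex 3.534 -1.898 1.837
vertex 3.004 -2.049 1.859
vertex 3.616 -2.916 3.669
endloop
endfacet
facet normal -0.088 0.157 -0.984
outer loop
vertex 3.004 -2.049 1.859
vertex 3.444 -2.604 1.731
vertex 2.733 -2.525 1.807
endloop
endfacet
facet normal -0.792 0.401 0.460
outer loop
vertex 3.004 -2.049 1.859
vertex 2.733 -2.525 1.807
vertex 3.616 -2.916 3.669
endloop
endfacet
facet normal -0.088 0.158 -0.984
outer loop
vertex 2.733 -2.525 1.807
vertex 3.444 -2.604 1.731
vertex 2.878 -3.048 1.71
endloop
endfacet
facet normal -0.883 -0.310 0.353
outer loop
vertex 2.733 -2.525 1.807
vertex 2.878 -3.048 1.71
vertex 3.616 -2.916 3.669
endloop
endfacet
facet normal -0.087 0.157 -0.984
outer loop
vertex 2.878 -3.048 1.71
vertex 3.444 -2.604 1.731
vertex 3.355 -3.311 1.626
endloop
endfacet
facet normal -0.440 -0.870 0.224
outer loop
vertex 2.878 -3.048 1.71
vertex 3.355 -3.311 1.626
vertex 3.616 -2.916 3.669
endloop
endfacet
facet normal -0.088 0.157 -0.984
outer loop
vertex 3.355 -3.311 1.626
vertex 3.444 -2.604 1.731
vertex 3.884 -3.16 1.603
endloop
endfacet
facet normal 0.277 -0.949 0.148
outer loop
vertex 3.355 -3.311 1.626
vertex 3.884 -3.16 1.603
vertex 3.616 -2.916 3.669
endloop
endfacet
facet normal -0.712 0.446 -0.542
outer loop
vertex -2.56 0.908 0.751
vertex -3.209 0.841 1.548
vertex -2.555 1.602 1.315
endloop
endfacet
facet normal 0.988 0.095 -0.126
outer loop
vertex -2.56 0.908 0.751
vertex -2.555 1.602 1.315
vertex -2.311 0.279 2.232
endloop
endfacet
facet normal -0.712 0.446 -0.542
outer loop
vertex -2.555 1.602 1.315
vertex -3.209 0.841 1.548
vertex -3.042 1.722 2.054
endloop
endfacet
facet normal 0.778 0.448 0.440
outer loop
vertex -2.555 1.602 1.315
vertex -3.042 1.722 2.054
vertex -2.311 0.279 2.232
endloop
endfacet
facet normal -0.712 0.446 -0.542
outer loop
vertex -3.042 1.722 2.054
vertex -3.209 0.841 1.548
vertex -3.655 1.179 2.413
endloop
endfacet
facet normal 0.301 0.266 0.916
outer loop
vertex -3.042 1.722 2.054
vertex -3.655 1.179 2.413
vertex -2.311 0.279 2.232
endloop
endfacet
facet normal -0.712 0.446 -0.542
outer loop
vertex -3.655 1.179 2.413
vertex -3.209 0.841 1.548
vertex -3.932 0.381 2.12
endloop
endfacet
facet normal -0.085 -0.317 0.945
outer loop
vertex -3.655 1.179 2.413
vertex -3.932 0.381 2.12
vertex -2.311 0.279 2.232
endloop
endfacet
facet normal -0.712 0.445 -0.542
outer loop
vertex -3.932 0.381 2.12
vertex -3.209 0.841 1.548
vertex -3.664 -0.071 1.397
endloop
endfacet
facet normal -0.089 -0.859 0.504
outer loop
vertex -3.932 0.381 2.12
vertex -3.664 -0.071 1.397
vertex -2.311 0.279 2.232
endloop
endfacet
facet normal -0.713 0.445 -0.542
outer loop
vertex -3.664 -0.071 1.397
vertex -3.209 0.841 1.548
vertex -3.054 0.164 0.788
endloop
endfacet
facet normal 0.293 -0.953 -0.075
outer loop
vertex -3.664 -0.071 1.397
vertex -3.054 0.164 0.788
vertex -2.311 0.279 2.232
endloop
endfacet
facet normal -0.712 0.446 -0.542
outer loop
vertex -3.054 0.164 0.788
vertex -3.209 0.841 1.548
vertex -2.56 0.908 0.751
endloop
endfacet
facet normal 0.771 -0.529 -0.354
outer loop
vertex -3.054 0.164 0.788
vertex -2.56 0.908 0.751
vertex -2.311 0.279 2.232
endloop
endfacet

endsolid


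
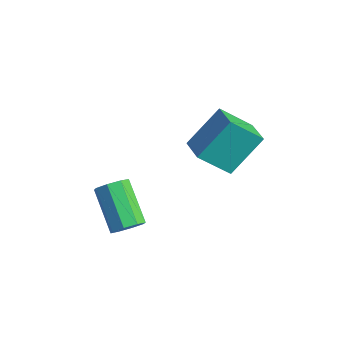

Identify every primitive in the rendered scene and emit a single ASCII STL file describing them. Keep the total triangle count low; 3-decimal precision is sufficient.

solid 
facet normal 0.783 -0.234 -0.576
outer loop
vertex 2.373 -2.75 1.02
vertex 2.145 -2.395 0.566
vertex 2.526 -2.302 1.046
endloop
endfacet
facet normal 0.532 -0.229 0.815
outer loop
vertex 2.373 -2.75 1.02
vertex 2.526 -2.302 1.046
vertex 1.003 -2.34 2.029
endloop
endfacet
facet normal 0.532 -0.227 0.816
outer loop
vertex 1.003 -2.34 2.029
vertex 2.526 -2.302 1.046
vertex 1.156 -1.892 2.054
endloop
endfacet
facet normal -0.783 0.235 0.576
outer loop
vertex 1.003 -2.34 2.029
vertex 1.156 -1.892 2.054
vertex 0.775 -1.985 1.574
endloop
endfacet
facet normal 0.783 -0.235 -0.576
outer loop
vertex 2.526 -2.302 1.046
vertex 2.145 -2.395 0.566
vertex 2.456 -1.908 0.79
endloop
endfacet
facet normal 0.604 0.507 0.615
outer loop
vertex 2.526 -2.302 1.046
vertex 2.456 -1.908 0.79
vertex 1.156 -1.892 2.054
endloop
endfacet
facet normal 0.605 0.506 0.615
outer loop
vertex 1.156 -1.892 2.054
vertex 2.456 -1.908 0.79
vertex 1.086 -1.498 1.799
endloop
endfacet
facet normal -0.783 0.234 0.576
outer loop
vertex 1.156 -1.892 2.054
vertex 1.086 -1.498 1.799
vertex 0.775 -1.985 1.574
endloop
endfacet
facet normal 0.783 -0.235 -0.576
outer loop
vertex 2.456 -1.908 0.79
vertex 2.145 -2.395 0.566
vertex 2.204 -1.8 0.403
endloop
endfacet
facet normal 0.322 0.945 0.054
outer loop
vertex 2.456 -1.908 0.79
vertex 2.204 -1.8 0.403
vertex 1.086 -1.498 1.799
endloop
endfacet
facet normal 0.324 0.944 0.055
outer loop
vertex 1.086 -1.498 1.799
vertex 2.204 -1.8 0.403
vertex 0.834 -1.389 1.412
endloop
endfacet
facet normal -0.783 0.234 0.576
outer loop
vertex 1.086 -1.498 1.799
vertex 0.834 -1.389 1.412
vertex 0.775 -1.985 1.574
endloop
endfacet
facet normal 0.783 -0.235 -0.576
outer loop
vertex 2.204 -1.8 0.403
vertex 2.145 -2.395 0.566
vertex 1.917 -2.04 0.111
endloop
endfacet
facet normal -0.147 0.830 -0.538
outer loop
vertex 2.204 -1.8 0.403
vertex 1.917 -2.04 0.111
vertex 0.834 -1.389 1.412
endloop
endfacet
facet normal -0.148 0.829 -0.539
outer loop
vertex 0.834 -1.389 1.412
vertex 1.917 -2.04 0.111
vertex 0.547 -1.63 1.12
endloop
endfacet
facet normal -0.783 0.234 0.576
outer loop
vertex 0.834 -1.389 1.412
vertex 0.547 -1.63 1.12
vertex 0.775 -1.985 1.574
endloop
endfacet
facet normal 0.783 -0.235 -0.576
outer loop
vertex 1.917 -2.04 0.111
vertex 2.145 -2.395 0.566
vertex 1.764 -2.488 0.086
endloop
endfacet
facet normal -0.532 0.227 -0.815
outer loop
vertex 1.917 -2.04 0.111
vertex 1.764 -2.488 0.086
vertex 0.547 -1.63 1.12
endloop
endfacet
facet normal -0.532 0.229 -0.816
outer loop
vertex 0.547 -1.63 1.12
vertex 1.764 -2.488 0.086
vertex 0.394 -2.078 1.094
endloop
endfacet
facet normal -0.783 0.234 0.576
outer loop
vertex 0.547 -1.63 1.12
vertex 0.394 -2.078 1.094
vertex 0.775 -1.985 1.574
endloop
endfacet
facet normal 0.783 -0.234 -0.576
outer loop
vertex 1.764 -2.488 0.086
vertex 2.145 -2.395 0.566
vertex 1.834 -2.882 0.341
endloop
endfacet
facet normal -0.604 -0.506 -0.616
outer loop
vertex 1.764 -2.488 0.086
vertex 1.834 -2.882 0.341
vertex 0.394 -2.078 1.094
endloop
endfacet
facet normal -0.604 -0.507 -0.615
outer loop
vertex 0.394 -2.078 1.094
vertex 1.834 -2.882 0.341
vertex 0.464 -2.472 1.35
endloop
endfacet
facet normal -0.783 0.235 0.576
outer loop
vertex 0.394 -2.078 1.094
vertex 0.464 -2.472 1.35
vertex 0.775 -1.985 1.574
endloop
endfacet
facet normal 0.783 -0.234 -0.576
outer loop
vertex 1.834 -2.882 0.341
vertex 2.145 -2.395 0.566
vertex 2.086 -2.991 0.728
endloop
endfacet
facet normal -0.323 -0.945 -0.055
outer loop
vertex 1.834 -2.882 0.341
vertex 2.086 -2.991 0.728
vertex 0.464 -2.472 1.35
endloop
endfacet
facet normal -0.323 -0.945 -0.053
outer loop
vertex 0.464 -2.472 1.35
vertex 2.086 -2.991 0.728
vertex 0.716 -2.58 1.737
endloop
endfacet
facet normal -0.783 0.235 0.576
outer loop
vertex 0.464 -2.472 1.35
vertex 0.716 -2.58 1.737
vertex 0.775 -1.985 1.574
endloop
endfacet
facet normal 0.783 -0.234 -0.576
outer loop
vertex 2.086 -2.991 0.728
vertex 2.145 -2.395 0.566
vertex 2.373 -2.75 1.02
endloop
endfacet
facet normal 0.148 -0.829 0.539
outer loop
vertex 2.086 -2.991 0.728
vertex 2.373 -2.75 1.02
vertex 0.716 -2.58 1.737
endloop
endfacet
facet normal 0.147 -0.830 0.538
outer loop
vertex 0.716 -2.58 1.737
vertex 2.373 -2.75 1.02
vertex 1.003 -2.34 2.029
endloop
endfacet
facet normal -0.783 0.235 0.576
outer loop
vertex 0.716 -2.58 1.737
vertex 1.003 -2.34 2.029
vertex 0.775 -1.985 1.574
endloop
endfacet
facet normal -0.407 -0.605 0.685
outer loop
vertex 2.994 1.235 4.655
vertex 2.031 1.602 4.407
vertex 2.826 -0.027 3.44
endloop
endfacet
facet normal 0.908 -0.347 0.234
outer loop
vertex 3.449 0.898 2.393
vertex 2.994 1.235 4.655
vertex 2.826 -0.027 3.44
endloop
endfacet
facet normal -0.407 -0.605 0.685
outer loop
vertex 2.826 -0.027 3.44
vertex 2.031 1.602 4.407
vertex 1.863 0.34 3.192
endloop
endfacet
facet normal -0.096 -0.717 -0.690
outer loop
vertex 1.863 0.34 3.192
vertex 3.449 0.898 2.393
vertex 2.826 -0.027 3.44
endloop
endfacet
facet normal 0.096 0.717 0.690
outer loop
vertex 2.994 1.235 4.655
vertex 2.654 2.527 3.36
vertex 2.031 1.602 4.407
endloop
endfacet
facet normal 0.908 -0.347 0.234
outer loop
vertex 3.617 2.16 3.608
vertex 2.994 1.235 4.655
vertex 3.449 0.898 2.393
endloop
endfacet
facet normal 0.096 0.717 0.690
outer loop
vertex 3.617 2.16 3.608
vertex 2.654 2.527 3.36
vertex 2.994 1.235 4.655
endloop
endfacet
facet normal -0.908 0.347 -0.234
outer loop
vertex 2.031 1.602 4.407
vertex 2.654 2.527 3.36
vertex 1.863 0.34 3.192
endloop
endfacet
facet normal -0.096 -0.717 -0.690
outer loop
vertex 2.486 1.265 2.145
vertex 3.449 0.898 2.393
vertex 1.863 0.34 3.192
endloop
endfacet
facet normal -0.908 0.347 -0.234
outer loop
vertex 1.863 0.34 3.192
vertex 2.654 2.527 3.36
vertex 2.486 1.265 2.145
endloop
endfacet
facet normal 0.407 0.605 -0.685
outer loop
vertex 2.486 1.265 2.145
vertex 3.617 2.16 3.608
vertex 3.449 0.898 2.393
endloop
endfacet
facet normal 0.407 0.605 -0.685
outer loop
vertex 2.654 2.527 3.36
vertex 3.617 2.16 3.608
vertex 2.486 1.265 2.145
endloop
endfacet

endsolid


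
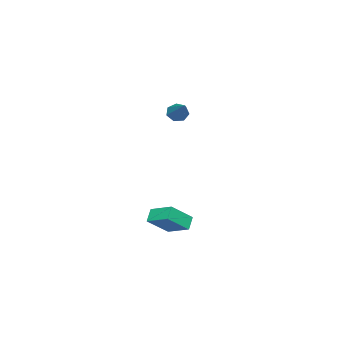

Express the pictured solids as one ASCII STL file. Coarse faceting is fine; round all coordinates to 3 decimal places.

solid 
facet normal -0.625 -0.554 -0.549
outer loop
vertex -0.146 1.133 3.241
vertex -0.568 1.502 3.349
vertex -0.193 1.505 2.919
endloop
endfacet
facet normal 0.906 -0.206 -0.371
outer loop
vertex -0.146 1.133 3.241
vertex -0.193 1.505 2.919
vertex 0.688 2.618 4.451
endloop
endfacet
facet normal -0.624 -0.557 -0.548
outer loop
vertex -0.193 1.505 2.919
vertex -0.568 1.502 3.349
vertex -0.523 1.874 2.92
endloop
endfacet
facet normal 0.550 0.493 -0.674
outer loop
vertex -0.193 1.505 2.919
vertex -0.523 1.874 2.92
vertex 0.688 2.618 4.451
endloop
endfacet
facet normal -0.625 -0.556 -0.548
outer loop
vertex -0.523 1.874 2.92
vertex -0.568 1.502 3.349
vertex -0.886 1.963 3.244
endloop
endfacet
facet normal -0.102 0.924 -0.368
outer loop
vertex -0.523 1.874 2.92
vertex -0.886 1.963 3.244
vertex 0.688 2.618 4.451
endloop
endfacet
facet normal -0.624 -0.555 -0.550
outer loop
vertex -0.886 1.963 3.244
vertex -0.568 1.502 3.349
vertex -1.01 1.704 3.646
endloop
endfacet
facet normal -0.562 0.763 0.319
outer loop
vertex -0.886 1.963 3.244
vertex -1.01 1.704 3.646
vertex 0.688 2.618 4.451
endloop
endfacet
facet normal -0.623 -0.556 -0.549
outer loop
vertex -1.01 1.704 3.646
vertex -0.568 1.502 3.349
vertex -0.801 1.293 3.825
endloop
endfacet
facet normal -0.482 0.132 0.866
outer loop
vertex -1.01 1.704 3.646
vertex -0.801 1.293 3.825
vertex 0.688 2.618 4.451
endloop
endfacet
facet normal -0.624 -0.556 -0.549
outer loop
vertex -0.801 1.293 3.825
vertex -0.568 1.502 3.349
vertex -0.416 1.039 3.645
endloop
endfacet
facet normal 0.077 -0.496 0.865
outer loop
vertex -0.801 1.293 3.825
vertex -0.416 1.039 3.645
vertex 0.688 2.618 4.451
endloop
endfacet
facet normal -0.626 -0.555 -0.548
outer loop
vertex -0.416 1.039 3.645
vertex -0.568 1.502 3.349
vertex -0.146 1.133 3.241
endloop
endfacet
facet normal 0.695 -0.646 0.314
outer loop
vertex -0.416 1.039 3.645
vertex -0.146 1.133 3.241
vertex 0.688 2.618 4.451
endloop
endfacet
facet normal -0.660 0.387 -0.645
outer loop
vertex 1.49 3.505 -2.401
vertex 2.08 3.638 -2.925
vertex 1.29 2.262 -2.942
endloop
endfacet
facet normal -0.737 -0.166 0.655
outer loop
vertex 2.28 1.682 -1.975
vertex 1.49 3.505 -2.401
vertex 1.29 2.262 -2.942
endloop
endfacet
facet normal -0.660 0.387 -0.645
outer loop
vertex 1.29 2.262 -2.942
vertex 2.08 3.638 -2.925
vertex 1.88 2.395 -3.466
endloop
endfacet
facet normal -0.146 -0.907 -0.395
outer loop
vertex 1.88 2.395 -3.466
vertex 2.28 1.682 -1.975
vertex 1.29 2.262 -2.942
endloop
endfacet
facet normal 0.146 0.907 0.395
outer loop
vertex 1.49 3.505 -2.401
vertex 3.07 3.058 -1.958
vertex 2.08 3.638 -2.925
endloop
endfacet
facet normal -0.737 -0.166 0.655
outer loop
vertex 2.48 2.925 -1.434
vertex 1.49 3.505 -2.401
vertex 2.28 1.682 -1.975
endloop
endfacet
facet normal 0.146 0.907 0.395
outer loop
vertex 2.48 2.925 -1.434
vertex 3.07 3.058 -1.958
vertex 1.49 3.505 -2.401
endloop
endfacet
facet normal 0.737 0.166 -0.655
outer loop
vertex 2.08 3.638 -2.925
vertex 3.07 3.058 -1.958
vertex 1.88 2.395 -3.466
endloop
endfacet
facet normal -0.146 -0.907 -0.395
outer loop
vertex 2.87 1.815 -2.499
vertex 2.28 1.682 -1.975
vertex 1.88 2.395 -3.466
endloop
endfacet
facet normal 0.737 0.166 -0.655
outer loop
vertex 1.88 2.395 -3.466
vertex 3.07 3.058 -1.958
vertex 2.87 1.815 -2.499
endloop
endfacet
facet normal 0.660 -0.387 0.645
outer loop
vertex 2.87 1.815 -2.499
vertex 2.48 2.925 -1.434
vertex 2.28 1.682 -1.975
endloop
endfacet
facet normal 0.660 -0.387 0.645
outer loop
vertex 3.07 3.058 -1.958
vertex 2.48 2.925 -1.434
vertex 2.87 1.815 -2.499
endloop
endfacet

endsolid


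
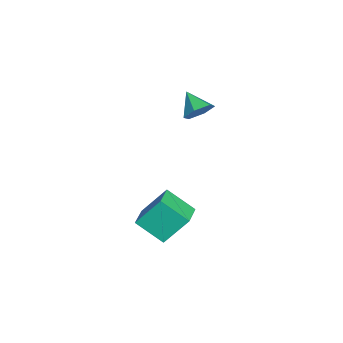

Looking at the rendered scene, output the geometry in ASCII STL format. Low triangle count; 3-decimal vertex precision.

solid 
facet normal -0.966 0.122 -0.228
outer loop
vertex 3.063 -3.22 1.572
vertex 3.457 -1.883 0.617
vertex 3.275 -4.364 0.058
endloop
endfacet
facet normal -0.234 -0.791 0.565
outer loop
vertex 4.483 -4.517 0.343
vertex 3.063 -3.22 1.572
vertex 3.275 -4.364 0.058
endloop
endfacet
facet normal -0.966 0.122 -0.228
outer loop
vertex 3.275 -4.364 0.058
vertex 3.457 -1.883 0.617
vertex 3.67 -3.027 -0.897
endloop
endfacet
facet normal 0.111 -0.599 -0.793
outer loop
vertex 3.67 -3.027 -0.897
vertex 4.483 -4.517 0.343
vertex 3.275 -4.364 0.058
endloop
endfacet
facet normal -0.111 0.599 0.793
outer loop
vertex 3.063 -3.22 1.572
vertex 4.665 -2.036 0.902
vertex 3.457 -1.883 0.617
endloop
endfacet
facet normal -0.234 -0.791 0.565
outer loop
vertex 4.27 -3.373 1.857
vertex 3.063 -3.22 1.572
vertex 4.483 -4.517 0.343
endloop
endfacet
facet normal -0.111 0.599 0.793
outer loop
vertex 4.27 -3.373 1.857
vertex 4.665 -2.036 0.902
vertex 3.063 -3.22 1.572
endloop
endfacet
facet normal 0.234 0.791 -0.565
outer loop
vertex 3.457 -1.883 0.617
vertex 4.665 -2.036 0.902
vertex 3.67 -3.027 -0.897
endloop
endfacet
facet normal 0.111 -0.599 -0.793
outer loop
vertex 4.877 -3.18 -0.612
vertex 4.483 -4.517 0.343
vertex 3.67 -3.027 -0.897
endloop
endfacet
facet normal 0.234 0.791 -0.565
outer loop
vertex 3.67 -3.027 -0.897
vertex 4.665 -2.036 0.902
vertex 4.877 -3.18 -0.612
endloop
endfacet
facet normal 0.966 -0.122 0.228
outer loop
vertex 4.877 -3.18 -0.612
vertex 4.27 -3.373 1.857
vertex 4.483 -4.517 0.343
endloop
endfacet
facet normal 0.966 -0.123 0.228
outer loop
vertex 4.665 -2.036 0.902
vertex 4.27 -3.373 1.857
vertex 4.877 -3.18 -0.612
endloop
endfacet
facet normal 0.680 0.527 -0.510
outer loop
vertex -1.517 -2.924 2.795
vertex -1.991 -2.224 2.886
vertex -1.404 -2.418 3.468
endloop
endfacet
facet normal 0.308 -0.785 0.538
outer loop
vertex -1.517 -2.924 2.795
vertex -1.404 -2.418 3.468
vertex -2.909 -2.936 3.574
endloop
endfacet
facet normal 0.680 0.527 -0.510
outer loop
vertex -1.404 -2.418 3.468
vertex -1.991 -2.224 2.886
vertex -1.878 -1.718 3.559
endloop
endfacet
facet normal 0.093 -0.066 0.993
outer loop
vertex -1.404 -2.418 3.468
vertex -1.878 -1.718 3.559
vertex -2.909 -2.936 3.574
endloop
endfacet
facet normal 0.680 0.527 -0.510
outer loop
vertex -1.878 -1.718 3.559
vertex -1.991 -2.224 2.886
vertex -2.465 -1.525 2.976
endloop
endfacet
facet normal -0.541 0.467 0.699
outer loop
vertex -1.878 -1.718 3.559
vertex -2.465 -1.525 2.976
vertex -2.909 -2.936 3.574
endloop
endfacet
facet normal 0.679 0.527 -0.511
outer loop
vertex -2.465 -1.525 2.976
vertex -1.991 -2.224 2.886
vertex -2.579 -2.031 2.303
endloop
endfacet
facet normal -0.958 0.281 -0.049
outer loop
vertex -2.465 -1.525 2.976
vertex -2.579 -2.031 2.303
vertex -2.909 -2.936 3.574
endloop
endfacet
facet normal 0.679 0.527 -0.511
outer loop
vertex -2.579 -2.031 2.303
vertex -1.991 -2.224 2.886
vertex -2.105 -2.73 2.212
endloop
endfacet
facet normal -0.743 -0.438 -0.505
outer loop
vertex -2.579 -2.031 2.303
vertex -2.105 -2.73 2.212
vertex -2.909 -2.936 3.574
endloop
endfacet
facet normal 0.680 0.527 -0.510
outer loop
vertex -2.105 -2.73 2.212
vertex -1.991 -2.224 2.886
vertex -1.517 -2.924 2.795
endloop
endfacet
facet normal -0.110 -0.971 -0.212
outer loop
vertex -2.105 -2.73 2.212
vertex -1.517 -2.924 2.795
vertex -2.909 -2.936 3.574
endloop
endfacet

endsolid


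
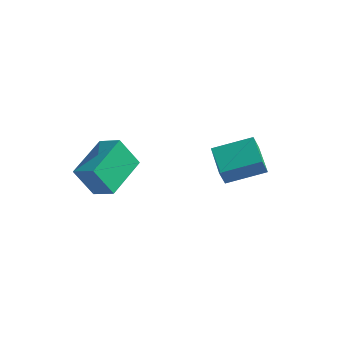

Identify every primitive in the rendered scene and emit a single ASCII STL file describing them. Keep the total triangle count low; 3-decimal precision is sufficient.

solid 
facet normal -0.450 -0.239 0.860
outer loop
vertex -3.799 -4.674 4.16
vertex -3.824 -2.705 4.695
vertex -4.79 -4.554 3.675
endloop
endfacet
facet normal 0.012 -0.965 -0.262
outer loop
vertex -4.116 -4.195 2.385
vertex -3.799 -4.674 4.16
vertex -4.79 -4.554 3.675
endloop
endfacet
facet normal -0.449 -0.240 0.861
outer loop
vertex -4.79 -4.554 3.675
vertex -3.824 -2.705 4.695
vertex -4.816 -2.586 4.211
endloop
endfacet
facet normal -0.893 0.107 -0.437
outer loop
vertex -4.816 -2.586 4.211
vertex -4.116 -4.195 2.385
vertex -4.79 -4.554 3.675
endloop
endfacet
facet normal 0.893 -0.107 0.437
outer loop
vertex -3.799 -4.674 4.16
vertex -3.15 -2.346 3.405
vertex -3.824 -2.705 4.695
endloop
endfacet
facet normal 0.012 -0.965 -0.263
outer loop
vertex -3.124 -4.314 2.869
vertex -3.799 -4.674 4.16
vertex -4.116 -4.195 2.385
endloop
endfacet
facet normal 0.893 -0.107 0.437
outer loop
vertex -3.124 -4.314 2.869
vertex -3.15 -2.346 3.405
vertex -3.799 -4.674 4.16
endloop
endfacet
facet normal -0.012 0.965 0.262
outer loop
vertex -3.824 -2.705 4.695
vertex -3.15 -2.346 3.405
vertex -4.816 -2.586 4.211
endloop
endfacet
facet normal -0.893 0.107 -0.437
outer loop
vertex -4.141 -2.226 2.92
vertex -4.116 -4.195 2.385
vertex -4.816 -2.586 4.211
endloop
endfacet
facet normal -0.012 0.965 0.263
outer loop
vertex -4.816 -2.586 4.211
vertex -3.15 -2.346 3.405
vertex -4.141 -2.226 2.92
endloop
endfacet
facet normal 0.449 0.240 -0.861
outer loop
vertex -4.141 -2.226 2.92
vertex -3.124 -4.314 2.869
vertex -4.116 -4.195 2.385
endloop
endfacet
facet normal 0.450 0.240 -0.860
outer loop
vertex -3.15 -2.346 3.405
vertex -3.124 -4.314 2.869
vertex -4.141 -2.226 2.92
endloop
endfacet
facet normal -0.768 -0.560 -0.311
outer loop
vertex 0.252 -2.156 3.916
vertex -0.68 -1.123 4.358
vertex 0.299 -1.76 3.087
endloop
endfacet
facet normal 0.638 -0.708 -0.302
outer loop
vertex 1.62 -0.797 3.622
vertex 0.252 -2.156 3.916
vertex 0.299 -1.76 3.087
endloop
endfacet
facet normal -0.768 -0.560 -0.311
outer loop
vertex 0.299 -1.76 3.087
vertex -0.68 -1.123 4.358
vertex -0.633 -0.727 3.529
endloop
endfacet
facet normal 0.051 0.431 -0.901
outer loop
vertex -0.633 -0.727 3.529
vertex 1.62 -0.797 3.622
vertex 0.299 -1.76 3.087
endloop
endfacet
facet normal -0.051 -0.431 0.901
outer loop
vertex 0.252 -2.156 3.916
vertex 0.641 -0.16 4.893
vertex -0.68 -1.123 4.358
endloop
endfacet
facet normal 0.638 -0.708 -0.302
outer loop
vertex 1.573 -1.193 4.451
vertex 0.252 -2.156 3.916
vertex 1.62 -0.797 3.622
endloop
endfacet
facet normal -0.051 -0.431 0.901
outer loop
vertex 1.573 -1.193 4.451
vertex 0.641 -0.16 4.893
vertex 0.252 -2.156 3.916
endloop
endfacet
facet normal -0.638 0.708 0.302
outer loop
vertex -0.68 -1.123 4.358
vertex 0.641 -0.16 4.893
vertex -0.633 -0.727 3.529
endloop
endfacet
facet normal 0.051 0.431 -0.901
outer loop
vertex 0.688 0.236 4.064
vertex 1.62 -0.797 3.622
vertex -0.633 -0.727 3.529
endloop
endfacet
facet normal -0.638 0.708 0.302
outer loop
vertex -0.633 -0.727 3.529
vertex 0.641 -0.16 4.893
vertex 0.688 0.236 4.064
endloop
endfacet
facet normal 0.768 0.560 0.311
outer loop
vertex 0.688 0.236 4.064
vertex 1.573 -1.193 4.451
vertex 1.62 -0.797 3.622
endloop
endfacet
facet normal 0.768 0.560 0.311
outer loop
vertex 0.641 -0.16 4.893
vertex 1.573 -1.193 4.451
vertex 0.688 0.236 4.064
endloop
endfacet

endsolid


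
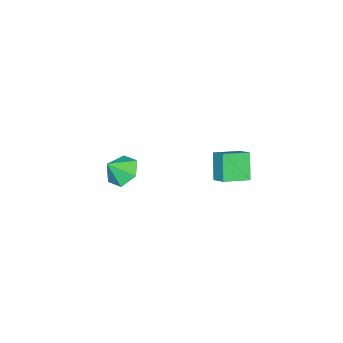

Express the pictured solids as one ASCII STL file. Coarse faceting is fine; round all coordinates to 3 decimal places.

solid 
facet normal -0.571 0.358 -0.738
outer loop
vertex 0.295 -2.854 -2.05
vertex -0.504 -3.258 -1.628
vertex -0.232 -2.336 -1.391
endloop
endfacet
facet normal 0.839 0.432 0.331
outer loop
vertex 0.295 -2.854 -2.05
vertex -0.232 -2.336 -1.391
vertex 0.204 -3.702 -0.712
endloop
endfacet
facet normal -0.572 0.358 -0.738
outer loop
vertex -0.232 -2.336 -1.391
vertex -0.504 -3.258 -1.628
vertex -1.031 -2.74 -0.968
endloop
endfacet
facet normal 0.203 0.487 0.849
outer loop
vertex -0.232 -2.336 -1.391
vertex -1.031 -2.74 -0.968
vertex 0.204 -3.702 -0.712
endloop
endfacet
facet normal -0.572 0.358 -0.738
outer loop
vertex -1.031 -2.74 -0.968
vertex -0.504 -3.258 -1.628
vertex -1.303 -3.662 -1.205
endloop
endfacet
facet normal -0.311 -0.150 0.939
outer loop
vertex -1.031 -2.74 -0.968
vertex -1.303 -3.662 -1.205
vertex 0.204 -3.702 -0.712
endloop
endfacet
facet normal -0.572 0.358 -0.738
outer loop
vertex -1.303 -3.662 -1.205
vertex -0.504 -3.258 -1.628
vertex -0.777 -4.18 -1.864
endloop
endfacet
facet normal -0.189 -0.840 0.509
outer loop
vertex -1.303 -3.662 -1.205
vertex -0.777 -4.18 -1.864
vertex 0.204 -3.702 -0.712
endloop
endfacet
facet normal -0.572 0.358 -0.738
outer loop
vertex -0.777 -4.18 -1.864
vertex -0.504 -3.258 -1.628
vertex 0.022 -3.776 -2.287
endloop
endfacet
facet normal 0.447 -0.894 -0.010
outer loop
vertex -0.777 -4.18 -1.864
vertex 0.022 -3.776 -2.287
vertex 0.204 -3.702 -0.712
endloop
endfacet
facet normal -0.571 0.359 -0.738
outer loop
vertex 0.022 -3.776 -2.287
vertex -0.504 -3.258 -1.628
vertex 0.295 -2.854 -2.05
endloop
endfacet
facet normal 0.961 -0.259 -0.099
outer loop
vertex 0.022 -3.776 -2.287
vertex 0.295 -2.854 -2.05
vertex 0.204 -3.702 -0.712
endloop
endfacet
facet normal -0.498 -0.299 0.814
outer loop
vertex -0.042 2.528 2.628
vertex -1.154 3.364 2.254
vertex -0.414 1.816 2.139
endloop
endfacet
facet normal 0.771 -0.581 0.259
outer loop
vertex 0.354 2.276 0.886
vertex -0.042 2.528 2.628
vertex -0.414 1.816 2.139
endloop
endfacet
facet normal -0.498 -0.299 0.814
outer loop
vertex -0.414 1.816 2.139
vertex -1.154 3.364 2.254
vertex -1.525 2.652 1.766
endloop
endfacet
facet normal -0.395 -0.757 -0.520
outer loop
vertex -1.525 2.652 1.766
vertex 0.354 2.276 0.886
vertex -0.414 1.816 2.139
endloop
endfacet
facet normal 0.395 0.758 0.520
outer loop
vertex -0.042 2.528 2.628
vertex -0.386 3.824 1.001
vertex -1.154 3.364 2.254
endloop
endfacet
facet normal 0.772 -0.580 0.259
outer loop
vertex 0.725 2.988 1.374
vertex -0.042 2.528 2.628
vertex 0.354 2.276 0.886
endloop
endfacet
facet normal 0.395 0.757 0.520
outer loop
vertex 0.725 2.988 1.374
vertex -0.386 3.824 1.001
vertex -0.042 2.528 2.628
endloop
endfacet
facet normal -0.772 0.580 -0.260
outer loop
vertex -1.154 3.364 2.254
vertex -0.386 3.824 1.001
vertex -1.525 2.652 1.766
endloop
endfacet
facet normal -0.395 -0.758 -0.520
outer loop
vertex -0.758 3.112 0.512
vertex 0.354 2.276 0.886
vertex -1.525 2.652 1.766
endloop
endfacet
facet normal -0.772 0.581 -0.259
outer loop
vertex -1.525 2.652 1.766
vertex -0.386 3.824 1.001
vertex -0.758 3.112 0.512
endloop
endfacet
facet normal 0.498 0.298 -0.814
outer loop
vertex -0.758 3.112 0.512
vertex 0.725 2.988 1.374
vertex 0.354 2.276 0.886
endloop
endfacet
facet normal 0.498 0.299 -0.814
outer loop
vertex -0.386 3.824 1.001
vertex 0.725 2.988 1.374
vertex -0.758 3.112 0.512
endloop
endfacet

endsolid
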